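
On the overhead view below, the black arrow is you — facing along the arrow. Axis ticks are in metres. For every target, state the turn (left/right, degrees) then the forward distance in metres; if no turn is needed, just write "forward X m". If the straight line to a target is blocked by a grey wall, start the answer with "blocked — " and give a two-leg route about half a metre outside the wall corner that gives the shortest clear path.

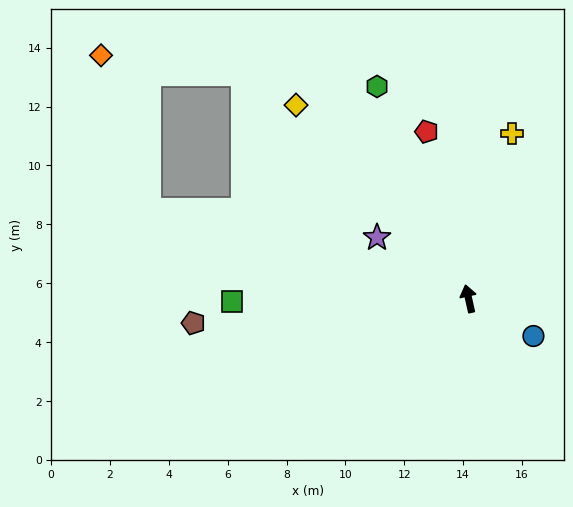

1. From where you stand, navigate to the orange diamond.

blocked — turn left 62°, forward 11.3 m, then turn right 58°, forward 5.5 m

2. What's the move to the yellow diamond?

turn left 29°, forward 8.8 m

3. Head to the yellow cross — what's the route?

turn right 27°, forward 5.8 m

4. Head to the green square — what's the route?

turn left 78°, forward 8.0 m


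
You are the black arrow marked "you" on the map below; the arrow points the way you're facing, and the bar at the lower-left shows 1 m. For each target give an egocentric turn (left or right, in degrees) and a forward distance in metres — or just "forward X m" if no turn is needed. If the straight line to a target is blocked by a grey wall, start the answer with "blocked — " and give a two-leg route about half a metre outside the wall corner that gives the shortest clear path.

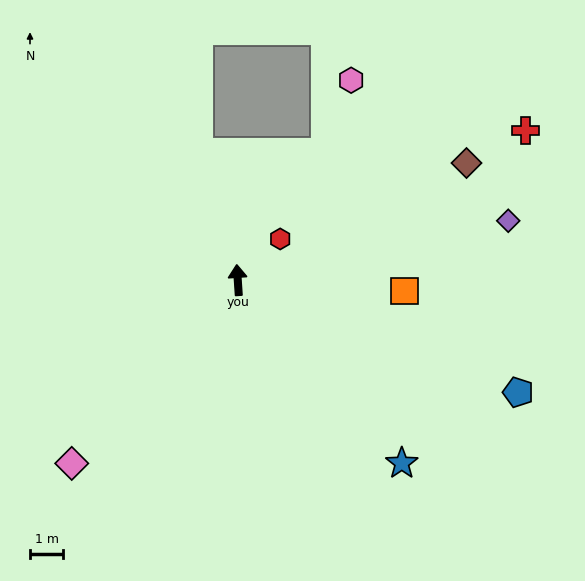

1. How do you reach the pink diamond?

turn left 134°, forward 7.4 m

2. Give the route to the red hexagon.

turn right 50°, forward 1.8 m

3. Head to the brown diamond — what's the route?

turn right 67°, forward 7.7 m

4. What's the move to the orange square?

turn right 98°, forward 5.0 m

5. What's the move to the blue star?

turn right 142°, forward 7.4 m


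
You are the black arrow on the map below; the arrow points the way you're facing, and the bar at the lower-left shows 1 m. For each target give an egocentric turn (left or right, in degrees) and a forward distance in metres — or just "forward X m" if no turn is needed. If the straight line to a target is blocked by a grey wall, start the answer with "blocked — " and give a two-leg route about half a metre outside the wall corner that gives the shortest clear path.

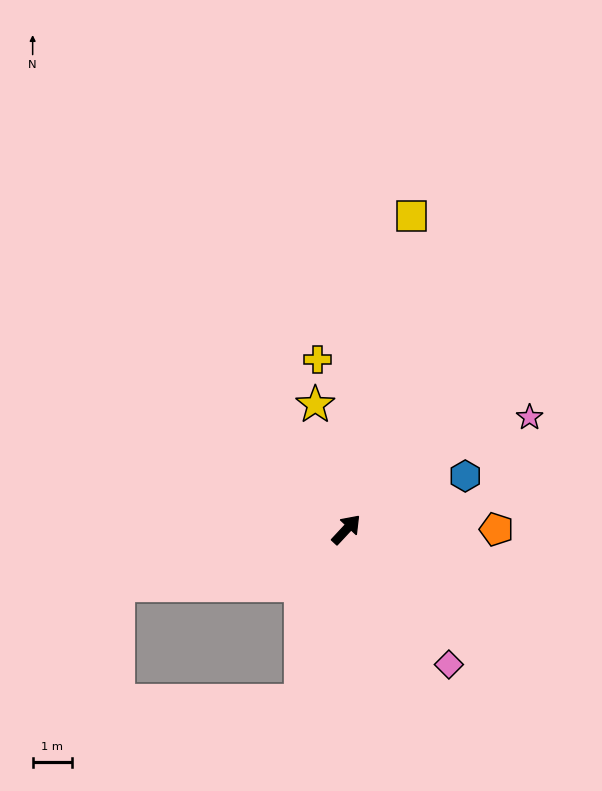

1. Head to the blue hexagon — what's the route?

turn right 23°, forward 3.3 m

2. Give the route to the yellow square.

turn left 31°, forward 8.2 m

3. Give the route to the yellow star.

turn left 57°, forward 3.3 m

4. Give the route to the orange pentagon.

turn right 47°, forward 3.8 m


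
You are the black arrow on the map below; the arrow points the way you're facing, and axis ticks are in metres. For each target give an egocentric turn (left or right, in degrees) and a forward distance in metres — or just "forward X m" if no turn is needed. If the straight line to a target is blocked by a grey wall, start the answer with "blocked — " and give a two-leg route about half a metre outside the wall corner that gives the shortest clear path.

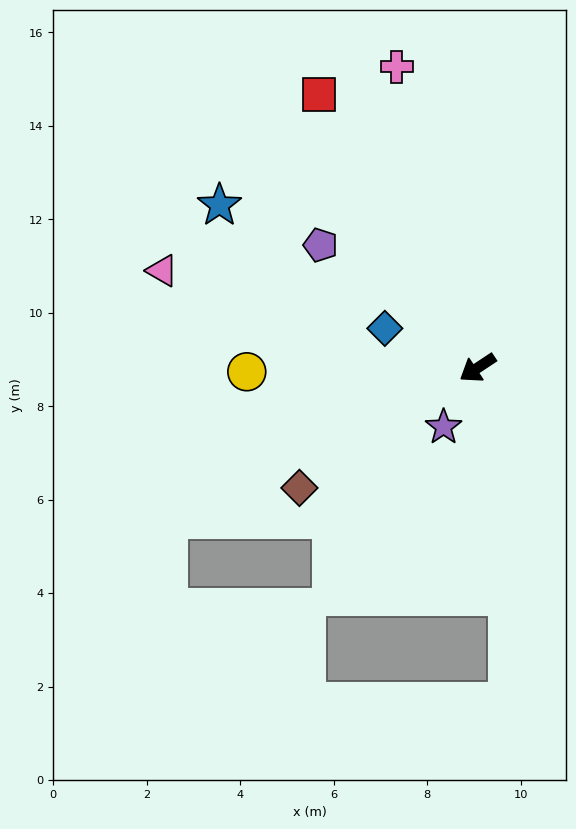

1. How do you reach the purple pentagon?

turn right 72°, forward 4.3 m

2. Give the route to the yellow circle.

turn right 33°, forward 4.9 m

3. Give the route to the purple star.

turn left 27°, forward 1.5 m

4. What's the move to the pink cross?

turn right 108°, forward 6.7 m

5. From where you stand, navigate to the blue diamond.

turn right 57°, forward 2.2 m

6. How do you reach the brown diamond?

forward 4.6 m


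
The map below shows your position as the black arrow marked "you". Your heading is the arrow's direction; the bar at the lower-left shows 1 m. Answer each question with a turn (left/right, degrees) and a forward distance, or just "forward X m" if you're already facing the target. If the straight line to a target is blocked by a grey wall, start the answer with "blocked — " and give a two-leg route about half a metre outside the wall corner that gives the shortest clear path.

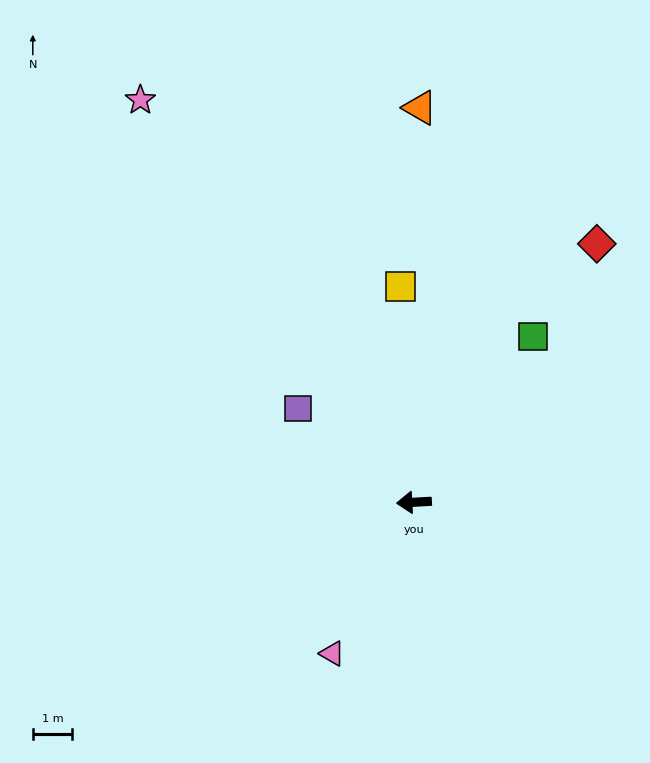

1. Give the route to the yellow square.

turn right 90°, forward 5.4 m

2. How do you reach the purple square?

turn right 42°, forward 3.8 m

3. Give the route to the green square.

turn right 129°, forward 5.1 m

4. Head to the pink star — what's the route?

turn right 59°, forward 12.3 m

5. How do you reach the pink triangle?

turn left 58°, forward 4.3 m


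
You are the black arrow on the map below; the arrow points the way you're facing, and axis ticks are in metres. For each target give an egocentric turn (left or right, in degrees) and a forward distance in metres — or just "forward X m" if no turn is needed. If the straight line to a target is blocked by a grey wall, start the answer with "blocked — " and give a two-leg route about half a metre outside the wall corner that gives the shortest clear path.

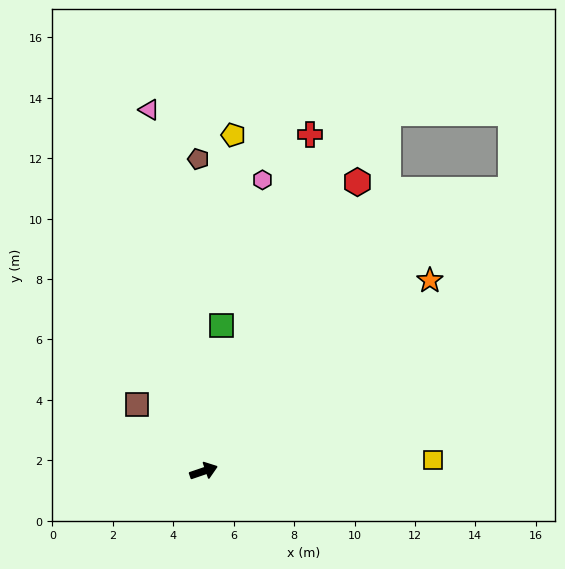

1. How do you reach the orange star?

turn left 21°, forward 9.8 m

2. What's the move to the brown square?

turn left 116°, forward 3.1 m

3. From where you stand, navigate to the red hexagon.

turn left 43°, forward 10.8 m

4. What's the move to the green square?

turn left 64°, forward 4.9 m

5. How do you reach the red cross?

turn left 54°, forward 11.7 m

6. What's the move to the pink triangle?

turn left 80°, forward 12.1 m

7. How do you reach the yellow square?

turn right 16°, forward 7.6 m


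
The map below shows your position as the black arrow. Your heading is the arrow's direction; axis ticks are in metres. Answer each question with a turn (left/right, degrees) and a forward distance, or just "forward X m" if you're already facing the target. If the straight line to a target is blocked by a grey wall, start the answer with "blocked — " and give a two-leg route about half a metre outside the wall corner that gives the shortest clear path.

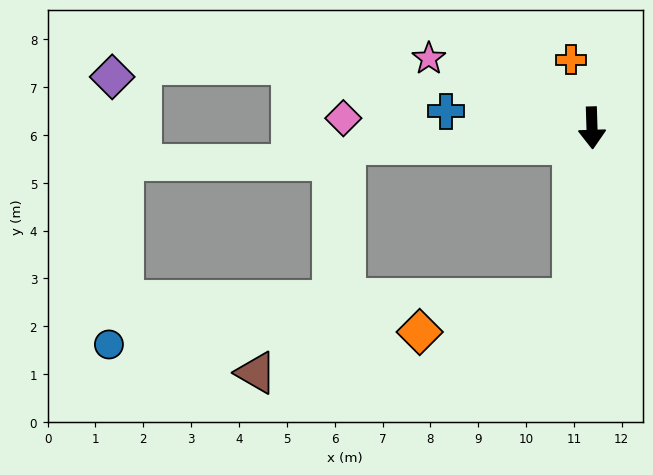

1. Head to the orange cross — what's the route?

turn right 165°, forward 1.5 m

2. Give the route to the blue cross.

turn right 98°, forward 3.1 m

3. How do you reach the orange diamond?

blocked — turn right 8°, forward 3.6 m, then turn right 72°, forward 3.3 m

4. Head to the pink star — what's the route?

turn right 115°, forward 3.7 m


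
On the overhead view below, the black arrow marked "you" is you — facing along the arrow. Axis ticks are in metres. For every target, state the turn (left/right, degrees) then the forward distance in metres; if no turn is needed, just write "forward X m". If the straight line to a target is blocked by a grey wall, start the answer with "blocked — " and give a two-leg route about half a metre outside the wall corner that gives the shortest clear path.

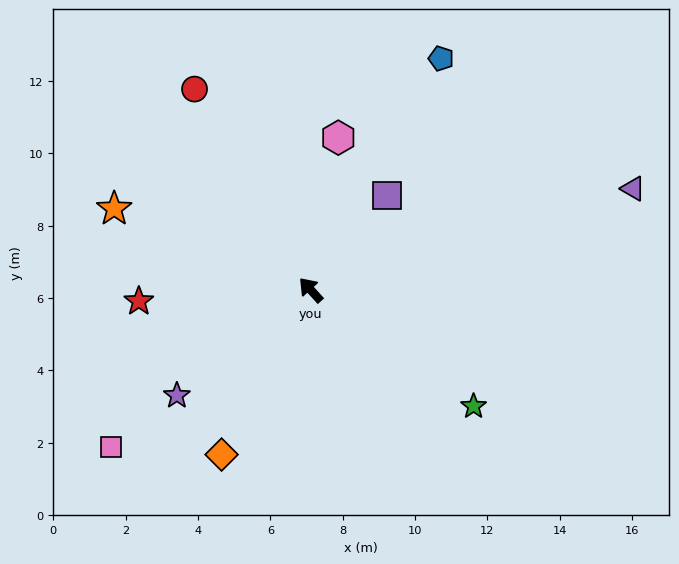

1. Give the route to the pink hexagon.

turn right 53°, forward 4.3 m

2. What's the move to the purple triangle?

turn right 115°, forward 9.3 m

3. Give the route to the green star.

turn right 168°, forward 5.5 m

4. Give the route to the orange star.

turn left 25°, forward 5.9 m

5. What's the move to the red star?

turn left 51°, forward 4.8 m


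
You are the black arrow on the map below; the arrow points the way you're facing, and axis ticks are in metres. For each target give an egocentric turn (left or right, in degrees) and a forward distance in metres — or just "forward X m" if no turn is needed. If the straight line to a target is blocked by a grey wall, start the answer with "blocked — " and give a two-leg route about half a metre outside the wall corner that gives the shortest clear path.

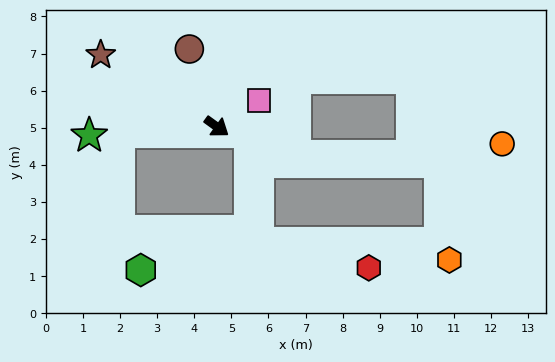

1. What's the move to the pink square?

turn left 68°, forward 1.3 m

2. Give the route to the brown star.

turn right 176°, forward 3.7 m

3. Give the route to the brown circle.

turn left 145°, forward 2.2 m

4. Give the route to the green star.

turn right 140°, forward 3.4 m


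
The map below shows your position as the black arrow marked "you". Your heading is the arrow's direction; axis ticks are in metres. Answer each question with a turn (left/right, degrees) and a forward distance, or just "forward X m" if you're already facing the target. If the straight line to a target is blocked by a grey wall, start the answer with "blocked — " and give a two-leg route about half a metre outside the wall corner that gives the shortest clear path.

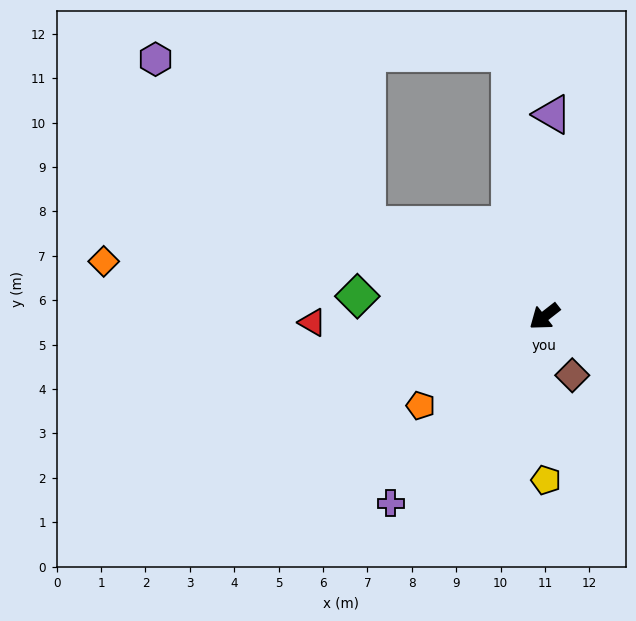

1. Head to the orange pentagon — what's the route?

turn right 2°, forward 3.4 m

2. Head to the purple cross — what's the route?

turn left 13°, forward 5.4 m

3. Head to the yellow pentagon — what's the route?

turn left 53°, forward 3.7 m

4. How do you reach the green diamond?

turn right 44°, forward 4.2 m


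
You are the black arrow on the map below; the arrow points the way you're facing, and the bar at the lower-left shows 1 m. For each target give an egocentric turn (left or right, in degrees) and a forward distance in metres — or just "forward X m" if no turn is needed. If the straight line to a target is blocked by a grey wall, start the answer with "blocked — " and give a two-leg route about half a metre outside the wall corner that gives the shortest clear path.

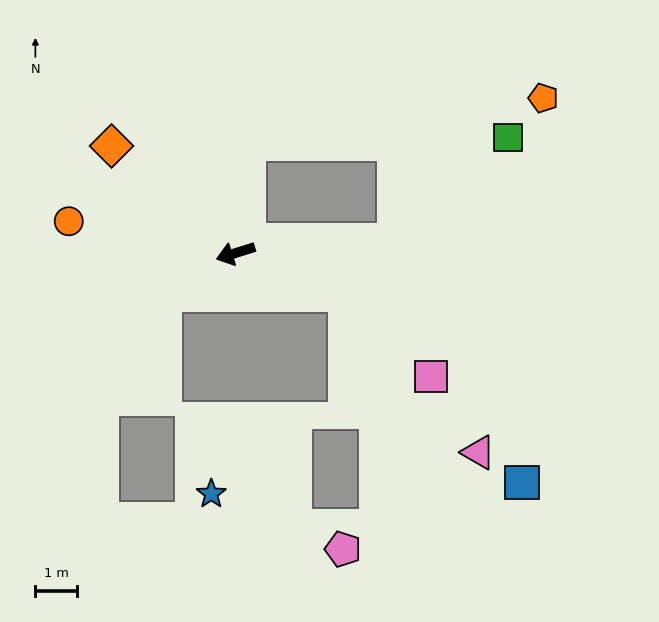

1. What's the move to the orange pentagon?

blocked — turn right 114°, forward 2.7 m, then turn right 75°, forward 7.1 m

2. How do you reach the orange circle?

turn right 28°, forward 4.1 m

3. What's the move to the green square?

blocked — turn left 167°, forward 3.8 m, then turn left 38°, forward 3.7 m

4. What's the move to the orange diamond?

turn right 58°, forward 3.9 m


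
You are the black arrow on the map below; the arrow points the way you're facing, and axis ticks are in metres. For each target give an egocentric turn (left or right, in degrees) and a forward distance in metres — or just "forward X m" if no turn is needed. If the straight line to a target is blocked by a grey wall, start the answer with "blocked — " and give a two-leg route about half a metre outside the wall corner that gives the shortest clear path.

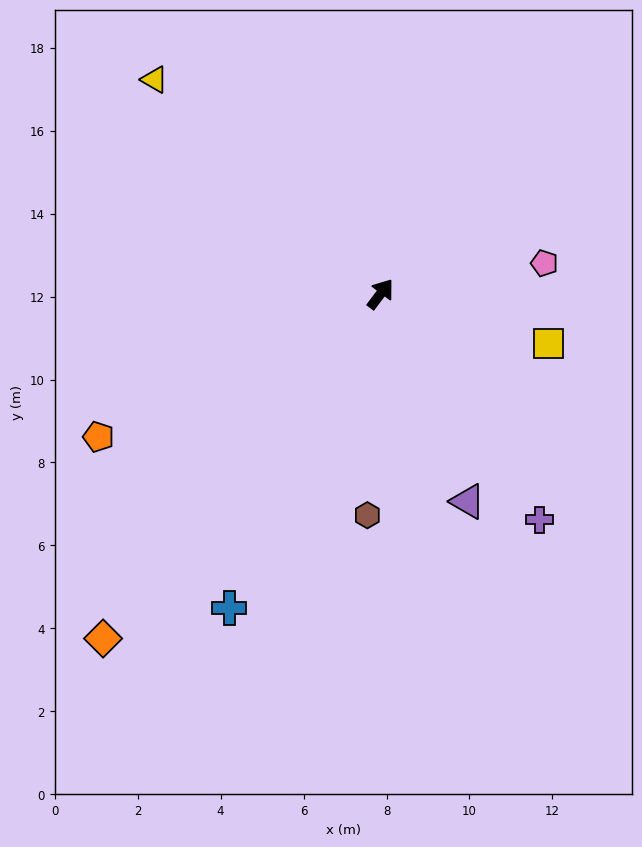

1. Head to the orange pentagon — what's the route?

turn left 154°, forward 7.6 m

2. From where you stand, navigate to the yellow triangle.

turn left 83°, forward 7.5 m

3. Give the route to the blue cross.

turn right 169°, forward 8.4 m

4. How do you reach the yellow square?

turn right 70°, forward 4.2 m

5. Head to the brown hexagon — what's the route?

turn right 146°, forward 5.3 m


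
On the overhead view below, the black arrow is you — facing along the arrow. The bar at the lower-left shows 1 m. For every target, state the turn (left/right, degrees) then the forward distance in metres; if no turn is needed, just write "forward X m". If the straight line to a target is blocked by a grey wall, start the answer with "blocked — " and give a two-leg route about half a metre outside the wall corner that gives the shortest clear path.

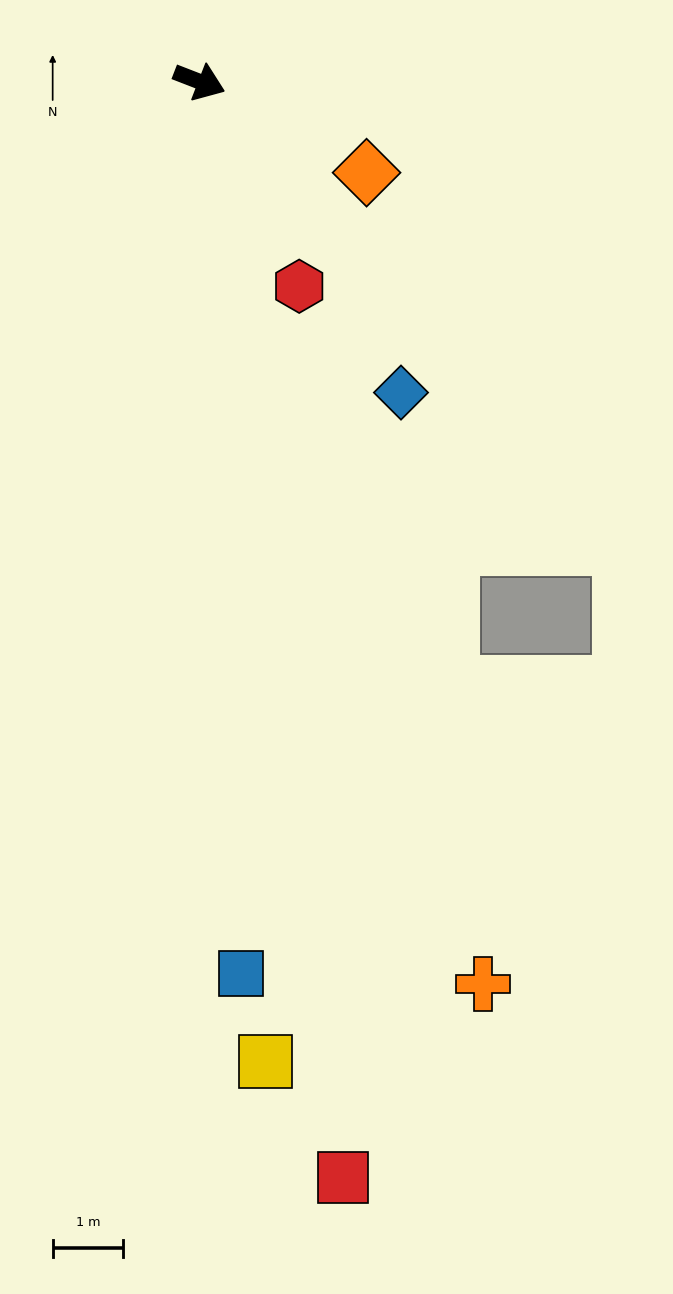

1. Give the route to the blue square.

turn right 66°, forward 12.6 m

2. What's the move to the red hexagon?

turn right 43°, forward 3.2 m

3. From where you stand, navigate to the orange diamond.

turn right 7°, forward 2.7 m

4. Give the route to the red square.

turn right 61°, forward 15.6 m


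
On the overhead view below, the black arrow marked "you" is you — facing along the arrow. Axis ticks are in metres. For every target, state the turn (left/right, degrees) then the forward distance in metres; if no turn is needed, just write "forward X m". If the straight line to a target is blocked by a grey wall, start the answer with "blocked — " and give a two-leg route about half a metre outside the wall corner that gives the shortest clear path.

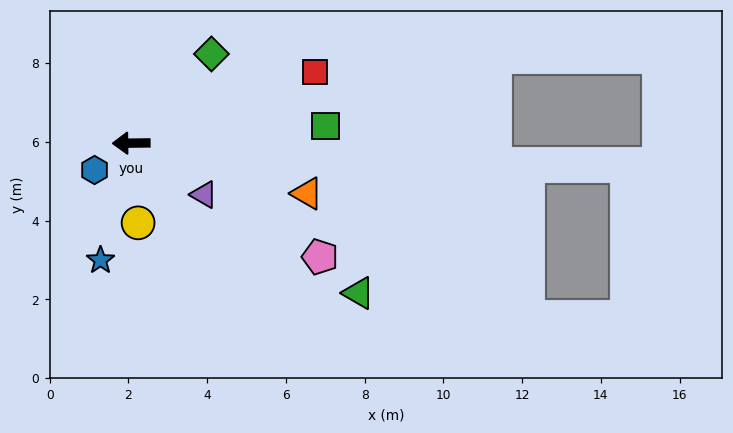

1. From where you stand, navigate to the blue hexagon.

turn left 36°, forward 1.2 m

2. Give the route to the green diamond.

turn right 133°, forward 3.0 m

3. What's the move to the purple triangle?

turn left 144°, forward 2.3 m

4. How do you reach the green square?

turn right 176°, forward 5.0 m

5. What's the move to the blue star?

turn left 75°, forward 3.1 m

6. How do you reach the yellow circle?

turn left 94°, forward 2.0 m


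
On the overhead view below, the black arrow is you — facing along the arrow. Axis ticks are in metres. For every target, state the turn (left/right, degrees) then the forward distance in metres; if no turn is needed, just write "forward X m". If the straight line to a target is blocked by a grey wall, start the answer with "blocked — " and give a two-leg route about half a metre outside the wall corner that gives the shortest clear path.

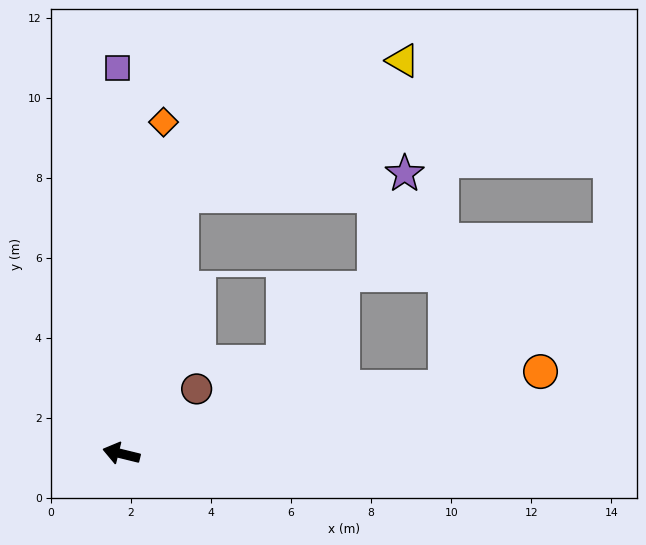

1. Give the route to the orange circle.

turn right 155°, forward 10.7 m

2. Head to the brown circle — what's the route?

turn right 125°, forward 2.5 m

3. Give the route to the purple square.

turn right 76°, forward 9.6 m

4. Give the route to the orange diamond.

turn right 83°, forward 8.4 m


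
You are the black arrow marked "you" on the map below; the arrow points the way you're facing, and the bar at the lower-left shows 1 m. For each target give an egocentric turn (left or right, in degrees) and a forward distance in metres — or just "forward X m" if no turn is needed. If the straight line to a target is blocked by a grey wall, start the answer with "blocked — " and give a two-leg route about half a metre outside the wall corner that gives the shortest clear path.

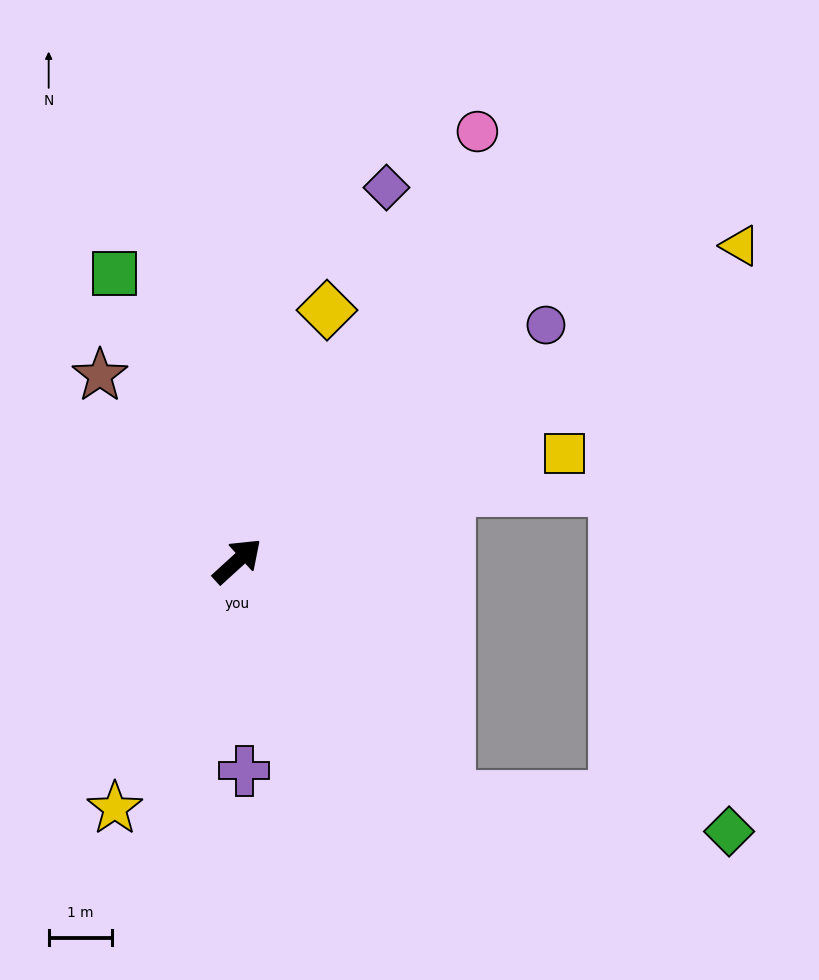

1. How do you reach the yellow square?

turn right 24°, forward 5.5 m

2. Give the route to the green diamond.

blocked — turn right 91°, forward 5.1 m, then turn left 42°, forward 4.5 m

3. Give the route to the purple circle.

turn right 5°, forward 6.2 m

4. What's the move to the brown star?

turn left 84°, forward 3.7 m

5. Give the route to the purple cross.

turn right 130°, forward 3.3 m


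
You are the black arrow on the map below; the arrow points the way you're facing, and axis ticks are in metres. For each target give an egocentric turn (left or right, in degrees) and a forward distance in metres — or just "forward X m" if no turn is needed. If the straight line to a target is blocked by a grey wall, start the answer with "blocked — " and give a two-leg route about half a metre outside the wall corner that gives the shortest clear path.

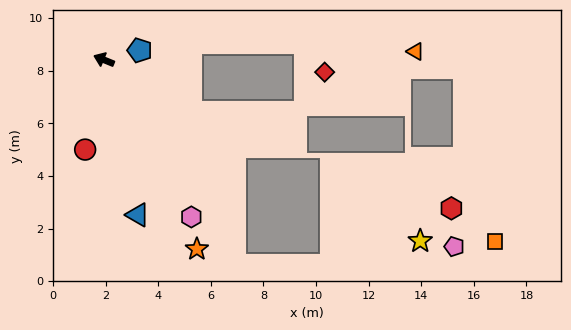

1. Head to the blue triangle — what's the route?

turn left 125°, forward 6.0 m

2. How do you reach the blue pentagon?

turn right 143°, forward 1.4 m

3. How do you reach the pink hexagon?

turn left 141°, forward 6.8 m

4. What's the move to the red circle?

turn left 100°, forward 3.5 m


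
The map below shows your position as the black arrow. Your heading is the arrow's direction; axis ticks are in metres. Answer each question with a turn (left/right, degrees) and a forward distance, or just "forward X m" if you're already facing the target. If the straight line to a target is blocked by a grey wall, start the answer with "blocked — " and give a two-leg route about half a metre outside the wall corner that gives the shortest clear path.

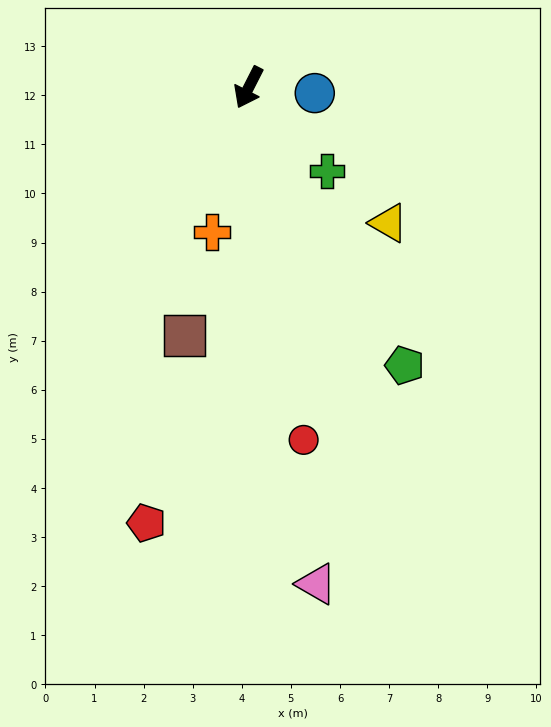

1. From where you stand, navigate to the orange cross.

turn left 13°, forward 3.0 m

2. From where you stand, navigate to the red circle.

turn left 36°, forward 7.3 m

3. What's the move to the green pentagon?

turn left 56°, forward 6.5 m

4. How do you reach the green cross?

turn left 70°, forward 2.3 m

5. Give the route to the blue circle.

turn left 112°, forward 1.4 m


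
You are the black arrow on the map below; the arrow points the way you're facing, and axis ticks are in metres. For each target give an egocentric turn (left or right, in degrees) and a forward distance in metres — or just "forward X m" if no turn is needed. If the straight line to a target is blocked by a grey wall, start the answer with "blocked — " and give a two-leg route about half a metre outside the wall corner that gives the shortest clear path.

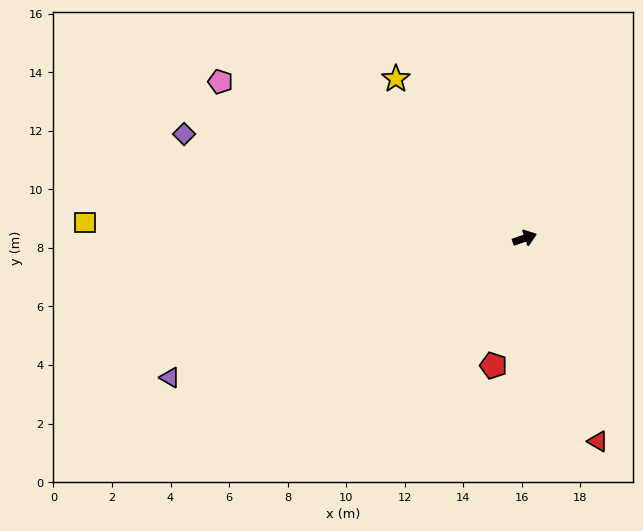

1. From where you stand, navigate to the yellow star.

turn left 110°, forward 7.0 m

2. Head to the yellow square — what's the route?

turn left 159°, forward 15.0 m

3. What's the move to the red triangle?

turn right 89°, forward 7.4 m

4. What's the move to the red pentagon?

turn right 123°, forward 4.5 m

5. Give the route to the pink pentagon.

turn left 134°, forward 11.7 m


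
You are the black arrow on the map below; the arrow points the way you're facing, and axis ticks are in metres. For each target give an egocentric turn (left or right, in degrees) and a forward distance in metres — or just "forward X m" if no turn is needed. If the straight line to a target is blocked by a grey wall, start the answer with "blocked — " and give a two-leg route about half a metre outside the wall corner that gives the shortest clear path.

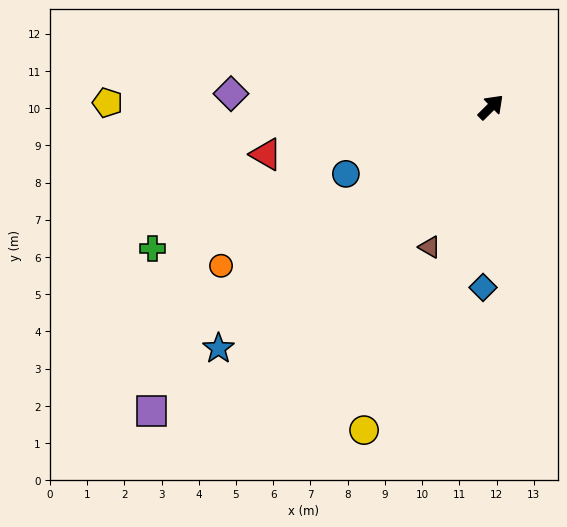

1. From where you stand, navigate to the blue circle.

turn left 160°, forward 4.3 m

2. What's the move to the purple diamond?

turn left 132°, forward 7.0 m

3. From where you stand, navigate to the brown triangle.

turn right 158°, forward 4.1 m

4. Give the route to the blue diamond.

turn right 137°, forward 4.9 m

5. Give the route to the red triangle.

turn left 147°, forward 6.2 m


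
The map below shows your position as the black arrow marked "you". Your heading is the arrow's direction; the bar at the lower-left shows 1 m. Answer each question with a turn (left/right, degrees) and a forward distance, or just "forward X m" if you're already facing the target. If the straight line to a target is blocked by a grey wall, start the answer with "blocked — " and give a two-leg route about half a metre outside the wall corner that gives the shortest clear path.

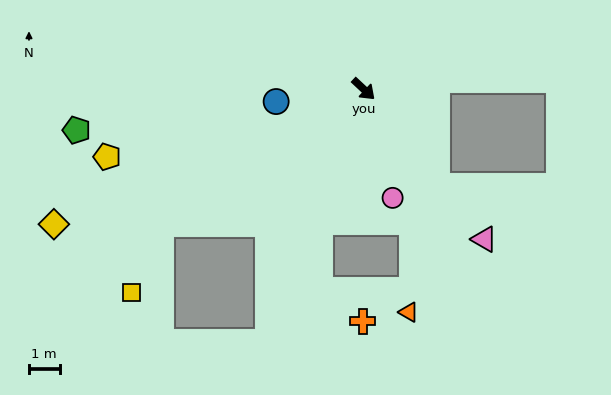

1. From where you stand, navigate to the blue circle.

turn right 129°, forward 2.9 m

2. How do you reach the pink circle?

turn right 32°, forward 3.7 m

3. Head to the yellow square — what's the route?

blocked — turn right 103°, forward 7.9 m, then turn left 33°, forward 2.4 m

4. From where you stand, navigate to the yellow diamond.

turn right 113°, forward 11.0 m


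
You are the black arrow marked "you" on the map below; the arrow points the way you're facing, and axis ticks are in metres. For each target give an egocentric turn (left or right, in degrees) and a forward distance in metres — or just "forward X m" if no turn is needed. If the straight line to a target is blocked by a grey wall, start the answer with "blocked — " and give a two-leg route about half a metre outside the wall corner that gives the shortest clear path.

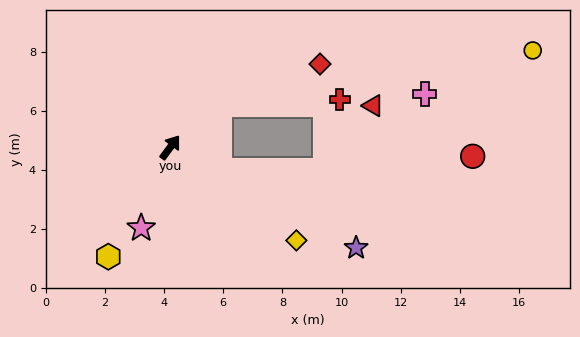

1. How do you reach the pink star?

turn right 163°, forward 2.9 m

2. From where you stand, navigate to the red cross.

blocked — turn right 13°, forward 2.2 m, then turn right 38°, forward 4.1 m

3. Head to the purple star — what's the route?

turn right 82°, forward 7.1 m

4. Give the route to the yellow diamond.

turn right 90°, forward 5.3 m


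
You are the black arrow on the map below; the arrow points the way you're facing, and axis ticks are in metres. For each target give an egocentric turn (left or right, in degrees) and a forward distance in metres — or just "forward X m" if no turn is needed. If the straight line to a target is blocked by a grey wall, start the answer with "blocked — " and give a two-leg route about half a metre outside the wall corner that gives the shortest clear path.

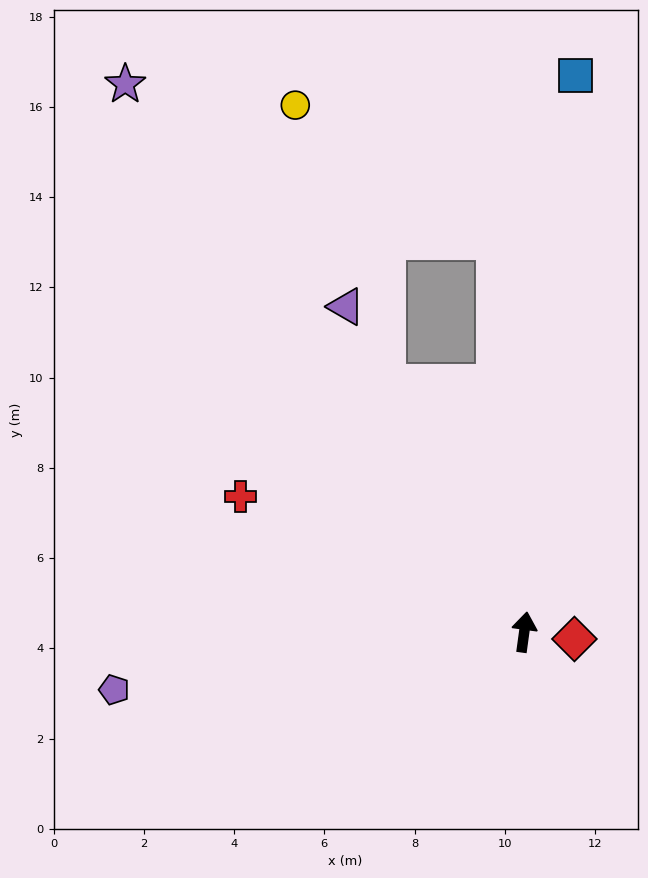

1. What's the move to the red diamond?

turn right 90°, forward 1.1 m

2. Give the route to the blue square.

turn left 2°, forward 12.4 m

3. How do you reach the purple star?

turn left 44°, forward 15.0 m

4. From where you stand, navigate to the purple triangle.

turn left 36°, forward 8.2 m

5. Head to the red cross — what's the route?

turn left 72°, forward 7.0 m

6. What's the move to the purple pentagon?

turn left 106°, forward 9.2 m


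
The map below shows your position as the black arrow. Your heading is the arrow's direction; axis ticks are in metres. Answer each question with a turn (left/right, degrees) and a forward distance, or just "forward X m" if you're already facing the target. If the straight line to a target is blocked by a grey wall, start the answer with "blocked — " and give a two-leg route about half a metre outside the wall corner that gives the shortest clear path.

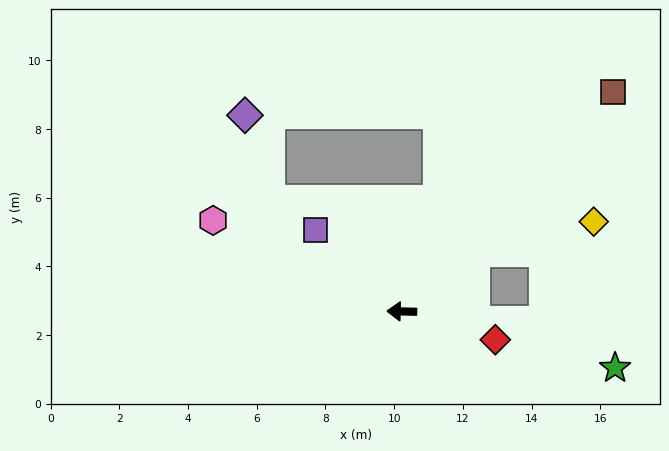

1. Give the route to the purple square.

turn right 42°, forward 3.4 m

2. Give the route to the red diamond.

turn left 165°, forward 2.8 m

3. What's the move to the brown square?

turn right 133°, forward 8.9 m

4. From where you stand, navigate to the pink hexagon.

turn right 24°, forward 6.1 m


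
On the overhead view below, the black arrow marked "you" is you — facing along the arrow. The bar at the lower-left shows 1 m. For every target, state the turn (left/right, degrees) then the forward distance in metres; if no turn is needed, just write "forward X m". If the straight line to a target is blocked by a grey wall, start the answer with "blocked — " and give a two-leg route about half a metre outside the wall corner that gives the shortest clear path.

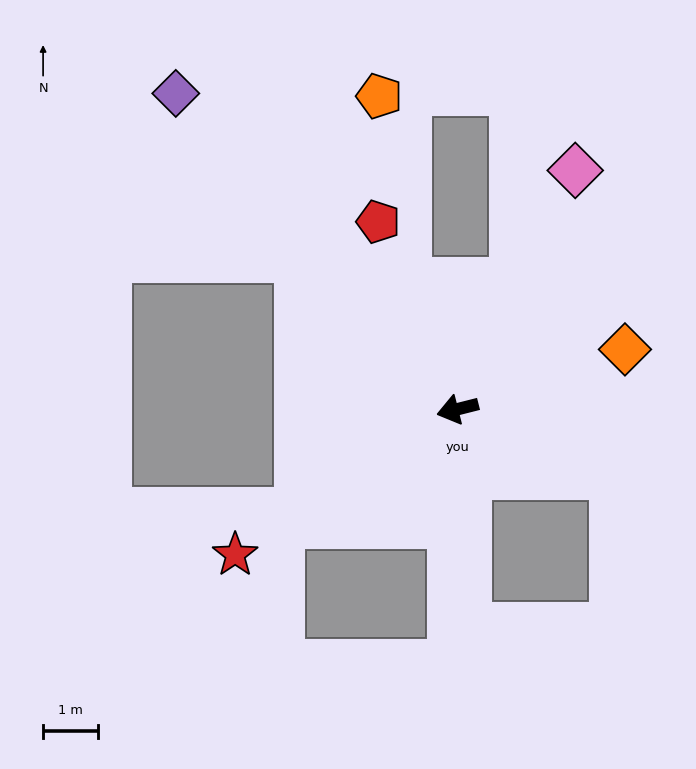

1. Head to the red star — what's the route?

turn left 19°, forward 4.9 m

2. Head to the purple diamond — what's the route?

turn right 62°, forward 7.7 m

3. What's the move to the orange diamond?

turn right 174°, forward 3.2 m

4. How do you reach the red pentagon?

turn right 81°, forward 3.7 m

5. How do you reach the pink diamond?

turn right 130°, forward 4.9 m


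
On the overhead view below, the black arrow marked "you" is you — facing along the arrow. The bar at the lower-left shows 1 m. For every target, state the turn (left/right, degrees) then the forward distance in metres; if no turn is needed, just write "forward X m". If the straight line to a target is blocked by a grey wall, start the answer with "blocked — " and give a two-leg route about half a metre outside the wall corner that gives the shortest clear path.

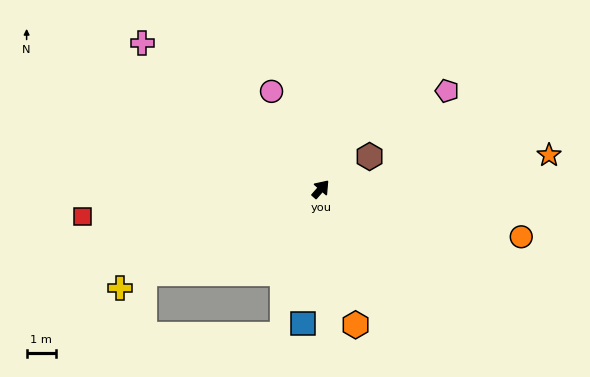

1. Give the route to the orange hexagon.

turn right 124°, forward 4.8 m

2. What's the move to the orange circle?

turn right 62°, forward 7.0 m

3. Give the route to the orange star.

turn right 40°, forward 7.9 m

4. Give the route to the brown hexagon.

turn right 15°, forward 2.0 m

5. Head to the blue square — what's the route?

turn right 146°, forward 4.6 m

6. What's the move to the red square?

turn left 138°, forward 8.2 m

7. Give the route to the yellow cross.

turn left 157°, forward 7.7 m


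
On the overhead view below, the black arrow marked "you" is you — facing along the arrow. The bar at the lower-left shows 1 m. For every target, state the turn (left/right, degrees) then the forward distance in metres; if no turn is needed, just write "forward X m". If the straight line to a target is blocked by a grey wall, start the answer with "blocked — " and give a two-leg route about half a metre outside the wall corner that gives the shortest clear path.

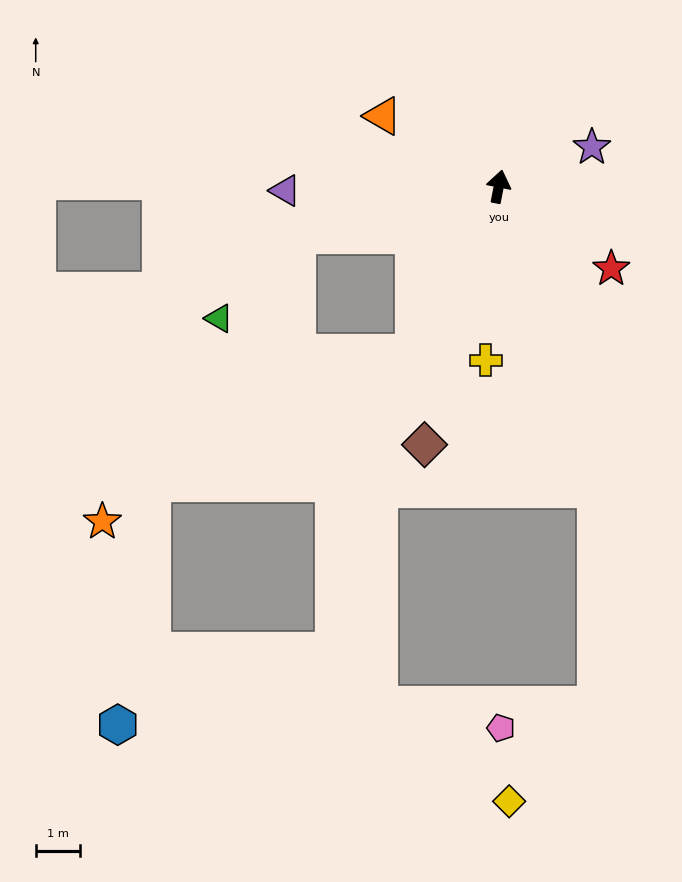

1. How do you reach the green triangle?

blocked — turn left 115°, forward 4.7 m, then turn left 33°, forward 2.6 m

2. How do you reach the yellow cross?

turn right 173°, forward 3.9 m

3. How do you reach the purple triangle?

turn left 102°, forward 4.8 m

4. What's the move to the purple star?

turn right 56°, forward 2.3 m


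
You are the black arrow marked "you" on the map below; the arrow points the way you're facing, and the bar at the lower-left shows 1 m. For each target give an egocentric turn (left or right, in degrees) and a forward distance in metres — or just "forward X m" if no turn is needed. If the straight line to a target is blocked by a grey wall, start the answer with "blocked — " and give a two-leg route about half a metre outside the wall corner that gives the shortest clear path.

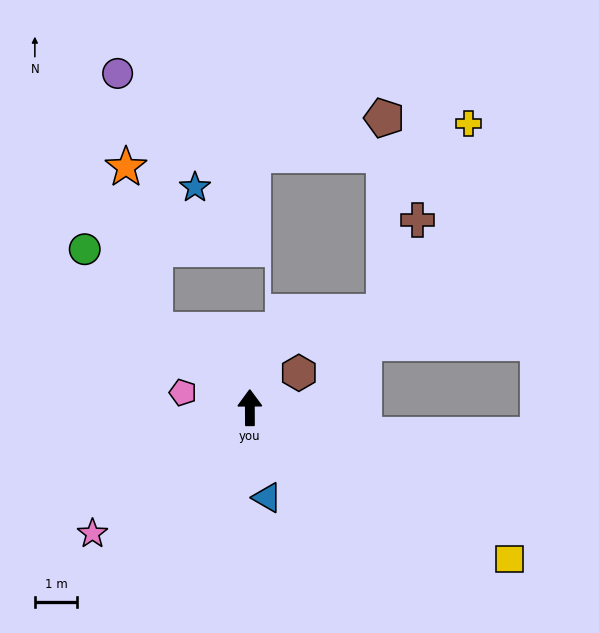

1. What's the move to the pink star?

turn left 128°, forward 4.8 m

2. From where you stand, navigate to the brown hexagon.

turn right 55°, forward 1.4 m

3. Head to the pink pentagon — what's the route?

turn left 77°, forward 1.6 m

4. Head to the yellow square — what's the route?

turn right 120°, forward 7.1 m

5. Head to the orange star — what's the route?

blocked — turn left 51°, forward 2.9 m, then turn right 41°, forward 3.9 m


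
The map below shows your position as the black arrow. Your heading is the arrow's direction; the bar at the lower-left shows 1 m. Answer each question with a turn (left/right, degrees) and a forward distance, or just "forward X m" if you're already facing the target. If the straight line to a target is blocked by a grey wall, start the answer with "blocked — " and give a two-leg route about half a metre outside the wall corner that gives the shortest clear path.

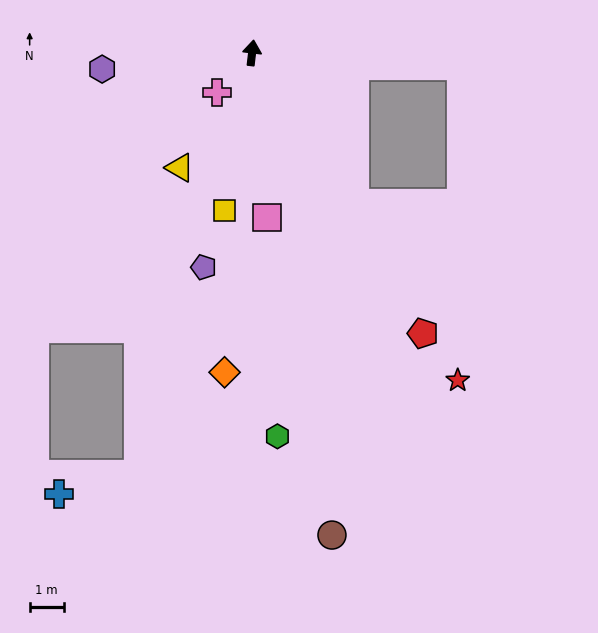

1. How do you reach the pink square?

turn right 168°, forward 4.9 m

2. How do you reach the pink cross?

turn left 145°, forward 1.6 m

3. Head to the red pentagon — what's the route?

turn right 142°, forward 9.7 m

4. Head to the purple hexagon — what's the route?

turn left 103°, forward 4.5 m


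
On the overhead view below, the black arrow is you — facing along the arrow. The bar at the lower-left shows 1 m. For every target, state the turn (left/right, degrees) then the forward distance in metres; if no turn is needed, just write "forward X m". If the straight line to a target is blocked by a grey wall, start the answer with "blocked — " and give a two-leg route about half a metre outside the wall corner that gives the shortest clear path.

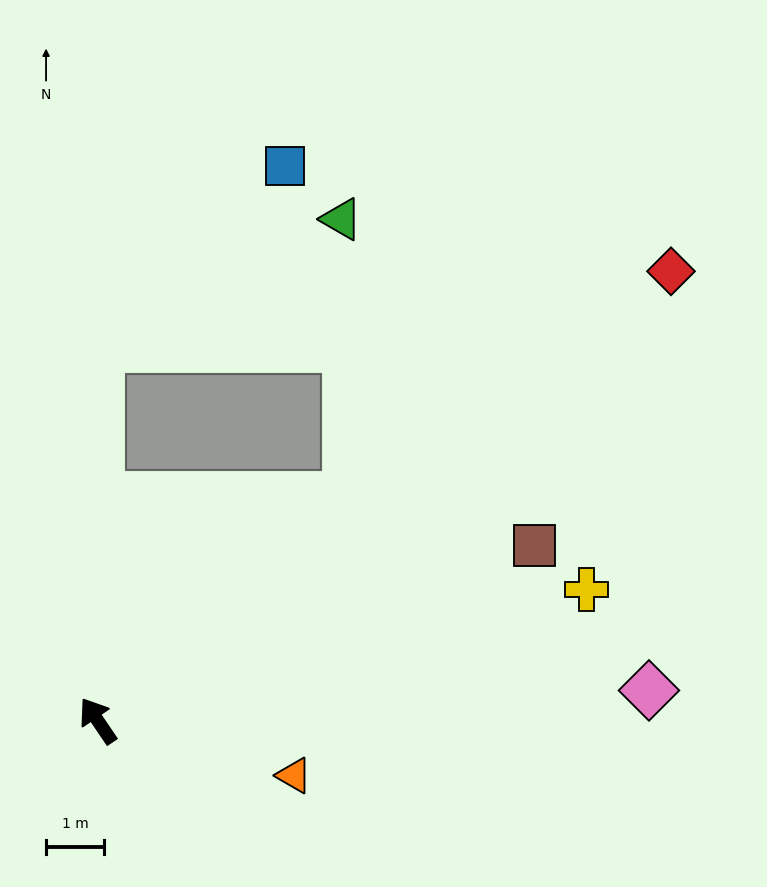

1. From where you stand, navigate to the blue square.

blocked — turn right 34°, forward 6.4 m, then turn right 46°, forward 4.5 m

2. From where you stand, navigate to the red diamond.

turn right 86°, forward 12.5 m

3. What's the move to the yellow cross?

turn right 109°, forward 8.7 m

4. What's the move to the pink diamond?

turn right 121°, forward 9.5 m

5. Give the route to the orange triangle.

turn right 140°, forward 3.5 m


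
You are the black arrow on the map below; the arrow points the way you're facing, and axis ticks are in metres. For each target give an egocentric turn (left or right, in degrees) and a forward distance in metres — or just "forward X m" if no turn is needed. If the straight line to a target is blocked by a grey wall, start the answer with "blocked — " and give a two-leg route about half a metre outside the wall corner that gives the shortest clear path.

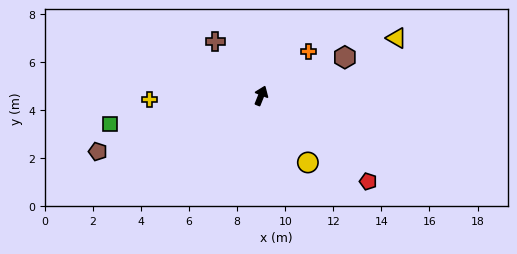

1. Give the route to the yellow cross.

turn left 114°, forward 4.6 m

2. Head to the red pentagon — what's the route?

turn right 107°, forward 5.7 m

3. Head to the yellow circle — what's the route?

turn right 123°, forward 3.4 m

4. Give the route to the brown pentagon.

turn left 131°, forward 7.2 m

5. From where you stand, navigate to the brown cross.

turn left 62°, forward 2.9 m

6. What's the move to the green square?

turn left 123°, forward 6.4 m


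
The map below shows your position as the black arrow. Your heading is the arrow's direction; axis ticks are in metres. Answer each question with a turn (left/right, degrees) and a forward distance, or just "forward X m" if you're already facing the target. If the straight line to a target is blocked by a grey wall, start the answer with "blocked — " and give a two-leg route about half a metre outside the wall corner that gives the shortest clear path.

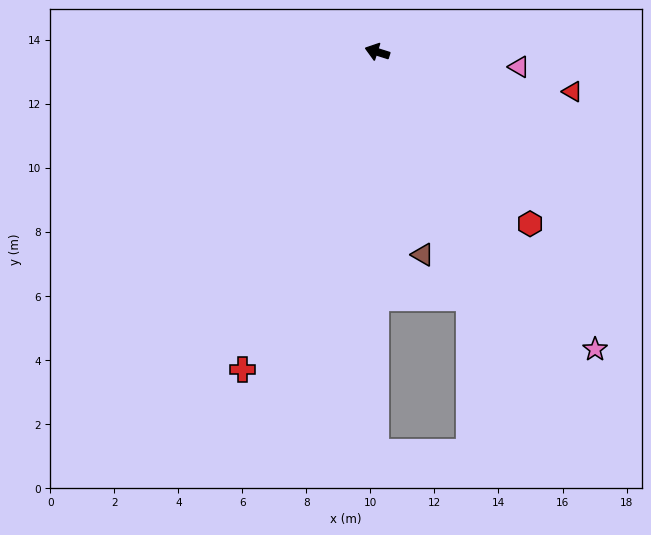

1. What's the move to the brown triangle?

turn left 120°, forward 6.5 m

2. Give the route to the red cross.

turn left 85°, forward 10.8 m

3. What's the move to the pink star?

turn left 144°, forward 11.5 m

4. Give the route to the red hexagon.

turn left 149°, forward 7.2 m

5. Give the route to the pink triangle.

turn right 168°, forward 4.5 m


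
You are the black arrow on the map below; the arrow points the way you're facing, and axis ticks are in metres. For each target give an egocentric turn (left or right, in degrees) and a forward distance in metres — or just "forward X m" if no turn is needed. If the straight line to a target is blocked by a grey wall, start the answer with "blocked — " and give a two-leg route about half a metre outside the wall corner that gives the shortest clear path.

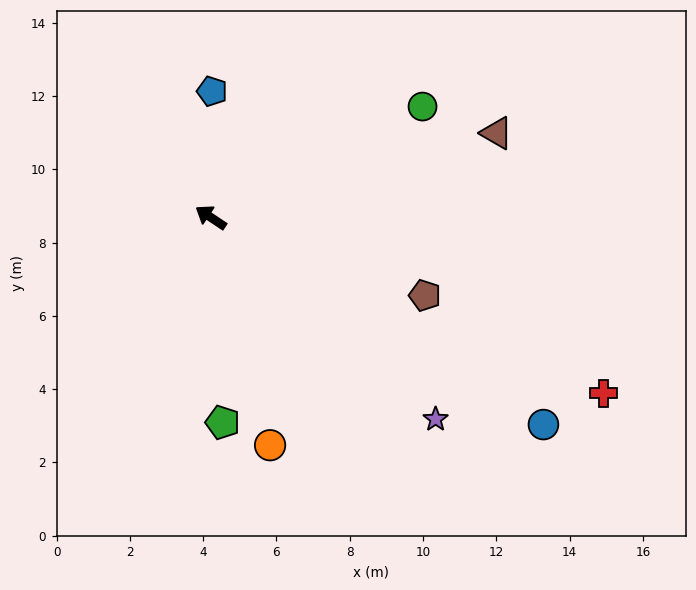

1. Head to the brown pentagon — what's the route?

turn right 166°, forward 6.2 m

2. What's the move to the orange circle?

turn left 138°, forward 6.4 m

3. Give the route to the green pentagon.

turn left 127°, forward 5.6 m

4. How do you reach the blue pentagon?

turn right 57°, forward 3.4 m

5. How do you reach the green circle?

turn right 119°, forward 6.5 m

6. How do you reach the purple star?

turn left 172°, forward 8.2 m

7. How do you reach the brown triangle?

turn right 130°, forward 8.1 m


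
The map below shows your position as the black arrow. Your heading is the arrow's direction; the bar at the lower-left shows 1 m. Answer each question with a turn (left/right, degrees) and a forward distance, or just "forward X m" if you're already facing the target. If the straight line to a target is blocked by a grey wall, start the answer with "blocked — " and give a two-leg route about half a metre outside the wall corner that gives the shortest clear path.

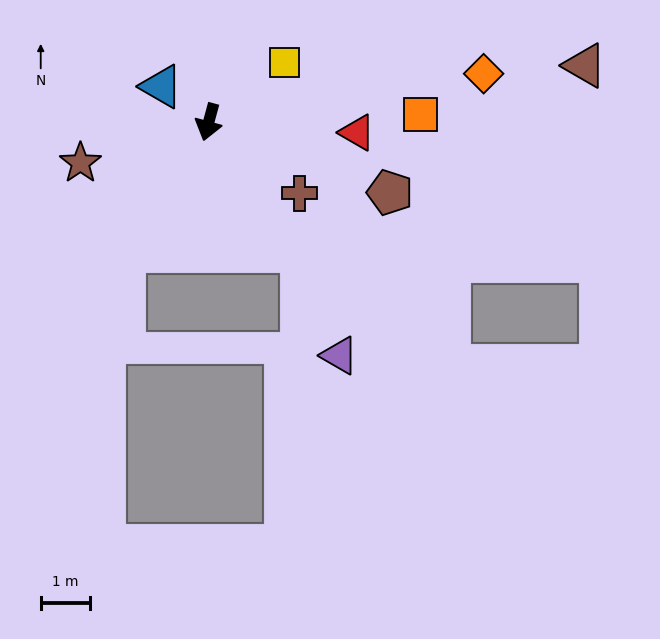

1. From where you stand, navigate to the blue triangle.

turn right 112°, forward 1.2 m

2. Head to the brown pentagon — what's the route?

turn left 84°, forward 3.9 m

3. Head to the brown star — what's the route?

turn right 57°, forward 2.7 m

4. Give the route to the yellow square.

turn left 143°, forward 1.9 m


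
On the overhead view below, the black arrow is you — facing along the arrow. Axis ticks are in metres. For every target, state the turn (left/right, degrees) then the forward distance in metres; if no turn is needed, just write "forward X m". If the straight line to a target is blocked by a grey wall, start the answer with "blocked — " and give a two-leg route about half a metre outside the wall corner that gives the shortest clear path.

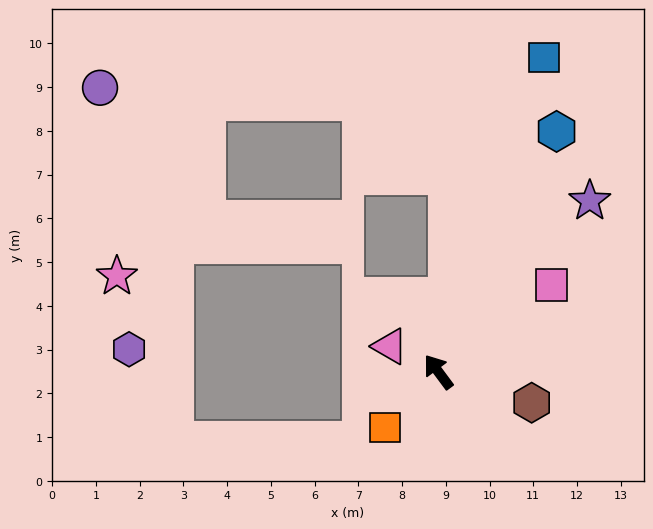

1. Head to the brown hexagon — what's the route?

turn right 145°, forward 2.2 m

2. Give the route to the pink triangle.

turn left 26°, forward 1.3 m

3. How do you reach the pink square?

turn right 89°, forward 3.3 m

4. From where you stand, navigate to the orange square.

turn left 100°, forward 1.8 m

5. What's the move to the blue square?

turn right 55°, forward 7.6 m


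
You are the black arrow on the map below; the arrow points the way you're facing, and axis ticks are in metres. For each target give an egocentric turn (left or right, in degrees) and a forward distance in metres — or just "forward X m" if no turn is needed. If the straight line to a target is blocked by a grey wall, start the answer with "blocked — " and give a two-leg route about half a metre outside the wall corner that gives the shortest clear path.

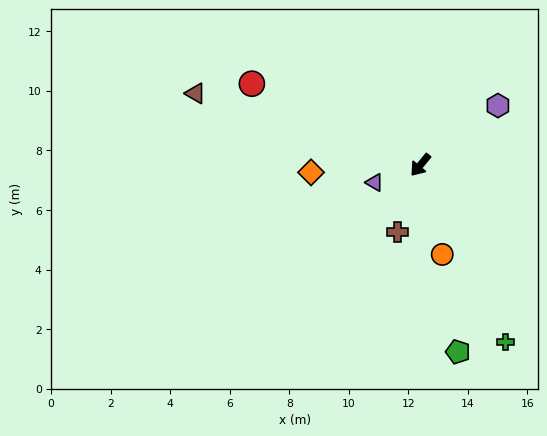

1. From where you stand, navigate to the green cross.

turn left 65°, forward 6.6 m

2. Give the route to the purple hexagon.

turn left 167°, forward 3.3 m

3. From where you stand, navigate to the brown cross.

turn left 21°, forward 2.4 m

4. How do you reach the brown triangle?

turn right 68°, forward 7.9 m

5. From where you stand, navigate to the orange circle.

turn left 53°, forward 3.1 m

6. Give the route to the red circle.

turn right 76°, forward 6.3 m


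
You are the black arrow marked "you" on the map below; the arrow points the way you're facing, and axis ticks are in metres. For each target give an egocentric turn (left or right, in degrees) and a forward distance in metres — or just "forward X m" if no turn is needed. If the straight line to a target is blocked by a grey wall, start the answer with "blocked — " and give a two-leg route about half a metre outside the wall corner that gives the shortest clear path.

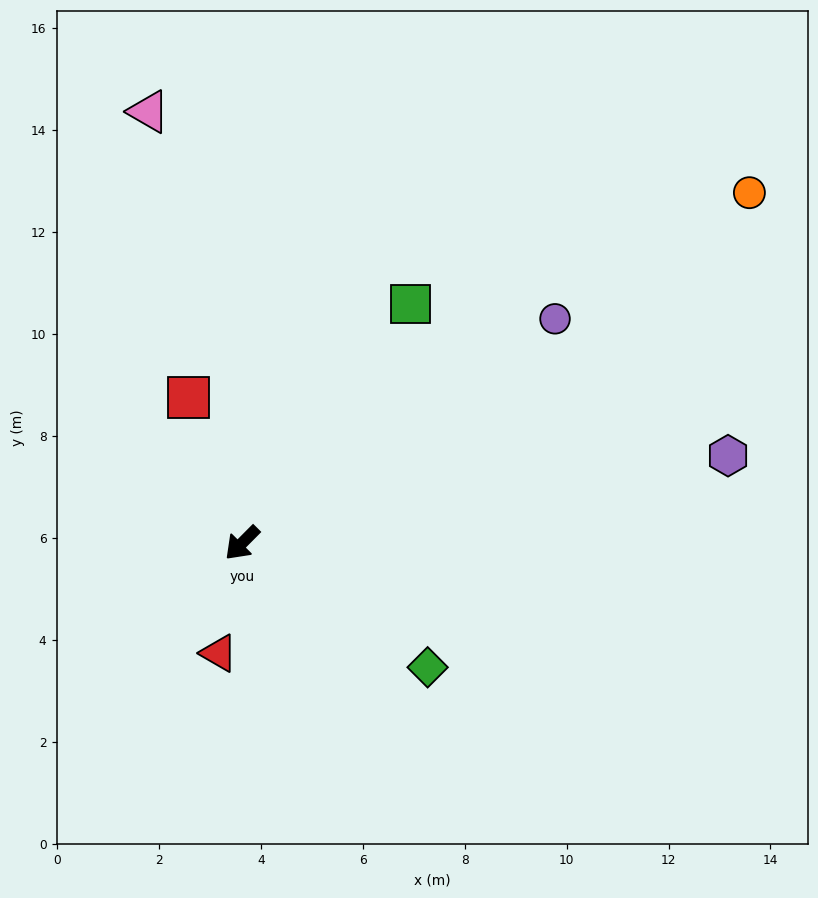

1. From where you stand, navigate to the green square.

turn right 170°, forward 5.7 m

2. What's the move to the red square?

turn right 115°, forward 3.0 m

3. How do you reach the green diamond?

turn left 101°, forward 4.4 m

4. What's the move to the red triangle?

turn left 33°, forward 2.2 m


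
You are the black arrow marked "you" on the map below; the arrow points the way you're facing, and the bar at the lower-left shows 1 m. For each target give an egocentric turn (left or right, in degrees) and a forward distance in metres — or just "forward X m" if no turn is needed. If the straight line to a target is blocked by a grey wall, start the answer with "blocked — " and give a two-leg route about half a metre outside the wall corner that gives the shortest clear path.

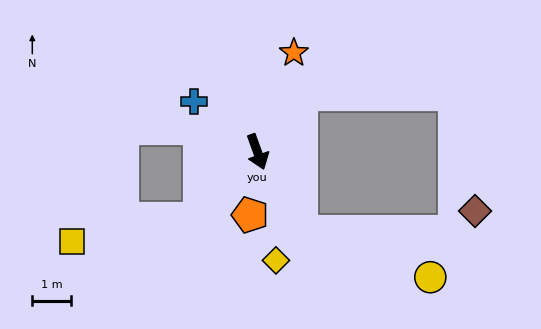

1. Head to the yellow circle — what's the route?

blocked — turn left 9°, forward 2.3 m, then turn left 42°, forward 3.5 m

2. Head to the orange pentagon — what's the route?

turn right 27°, forward 1.6 m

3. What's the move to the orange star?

turn left 140°, forward 2.7 m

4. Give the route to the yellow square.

blocked — turn right 61°, forward 2.3 m, then turn right 38°, forward 3.3 m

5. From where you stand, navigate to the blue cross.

turn right 148°, forward 2.1 m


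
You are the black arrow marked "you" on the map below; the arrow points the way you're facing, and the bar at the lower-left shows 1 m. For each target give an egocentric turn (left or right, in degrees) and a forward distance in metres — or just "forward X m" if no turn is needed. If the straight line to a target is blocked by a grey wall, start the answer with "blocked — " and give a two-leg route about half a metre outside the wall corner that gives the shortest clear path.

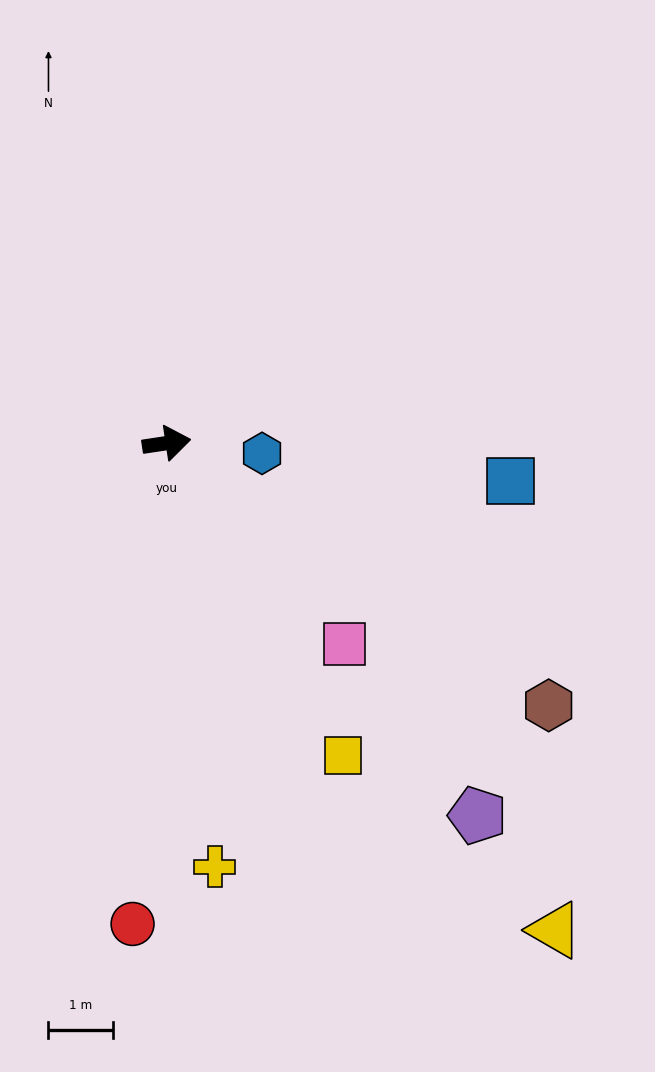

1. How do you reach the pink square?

turn right 57°, forward 4.1 m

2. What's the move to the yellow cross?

turn right 92°, forward 6.6 m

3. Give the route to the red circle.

turn right 103°, forward 7.4 m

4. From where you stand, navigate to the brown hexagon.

turn right 43°, forward 7.2 m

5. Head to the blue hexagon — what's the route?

turn right 15°, forward 1.5 m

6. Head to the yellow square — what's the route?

turn right 69°, forward 5.5 m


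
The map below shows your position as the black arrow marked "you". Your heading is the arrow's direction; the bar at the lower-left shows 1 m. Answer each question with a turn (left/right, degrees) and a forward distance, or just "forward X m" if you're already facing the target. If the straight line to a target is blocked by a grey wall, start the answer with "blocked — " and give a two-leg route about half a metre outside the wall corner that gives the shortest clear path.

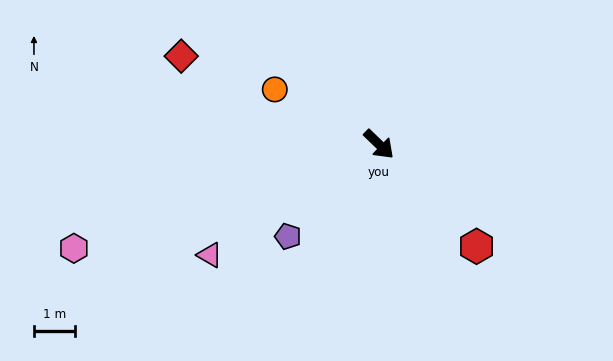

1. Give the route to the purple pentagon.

turn right 91°, forward 3.2 m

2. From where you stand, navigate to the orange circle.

turn right 164°, forward 2.9 m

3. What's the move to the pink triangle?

turn right 103°, forward 5.0 m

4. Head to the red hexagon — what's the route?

turn right 2°, forward 3.5 m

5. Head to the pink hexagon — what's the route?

turn right 117°, forward 7.9 m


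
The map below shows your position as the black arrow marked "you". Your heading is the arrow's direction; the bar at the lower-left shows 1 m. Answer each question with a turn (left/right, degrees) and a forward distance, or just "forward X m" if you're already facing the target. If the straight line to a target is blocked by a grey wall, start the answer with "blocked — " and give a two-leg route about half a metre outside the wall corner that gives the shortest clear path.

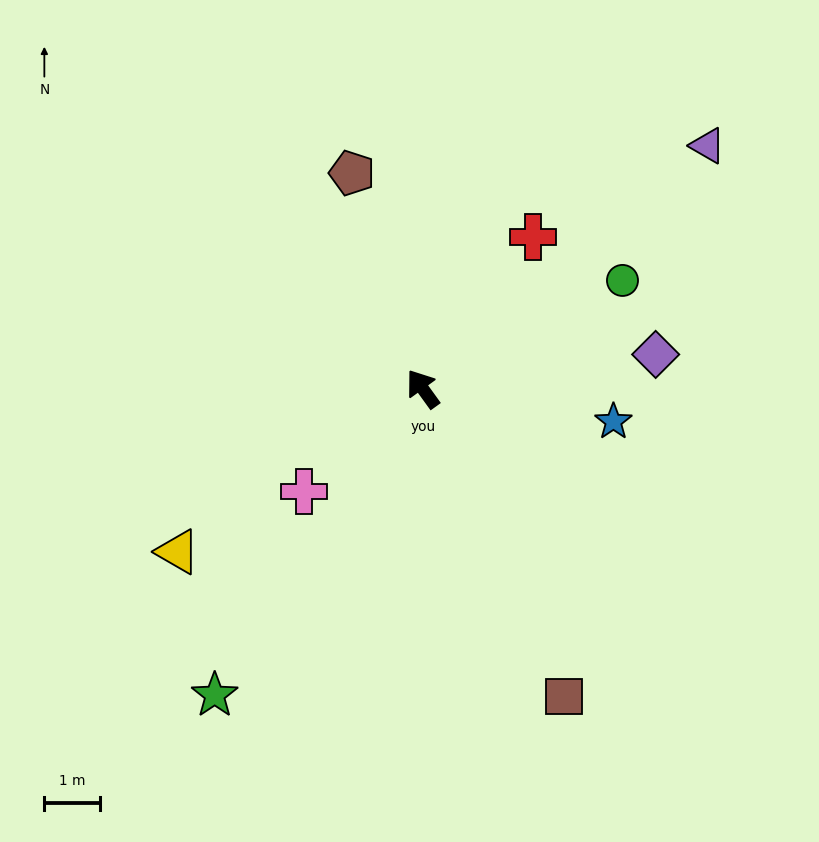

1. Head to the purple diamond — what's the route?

turn right 117°, forward 4.2 m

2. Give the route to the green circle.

turn right 97°, forward 4.1 m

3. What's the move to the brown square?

turn left 169°, forward 6.1 m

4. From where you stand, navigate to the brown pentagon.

turn right 18°, forward 4.1 m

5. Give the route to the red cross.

turn right 72°, forward 3.4 m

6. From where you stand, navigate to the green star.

turn left 110°, forward 6.7 m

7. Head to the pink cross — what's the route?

turn left 95°, forward 2.8 m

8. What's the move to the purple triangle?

turn right 85°, forward 6.7 m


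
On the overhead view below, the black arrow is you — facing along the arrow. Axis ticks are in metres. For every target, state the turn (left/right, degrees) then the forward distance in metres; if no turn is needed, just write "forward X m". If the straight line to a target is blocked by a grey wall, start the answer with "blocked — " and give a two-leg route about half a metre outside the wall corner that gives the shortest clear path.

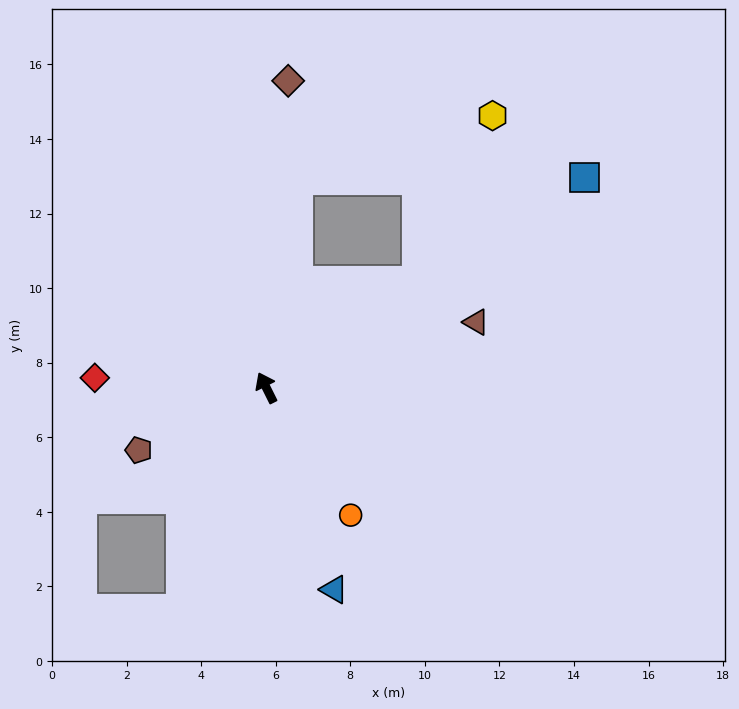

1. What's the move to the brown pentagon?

turn left 90°, forward 3.8 m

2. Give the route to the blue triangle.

turn left 172°, forward 5.7 m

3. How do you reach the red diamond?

turn left 60°, forward 4.6 m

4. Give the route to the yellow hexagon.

blocked — turn right 81°, forward 5.0 m, then turn left 30°, forward 4.9 m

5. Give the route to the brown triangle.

turn right 99°, forward 5.9 m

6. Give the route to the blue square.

turn right 83°, forward 10.2 m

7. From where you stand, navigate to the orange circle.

turn right 173°, forward 4.1 m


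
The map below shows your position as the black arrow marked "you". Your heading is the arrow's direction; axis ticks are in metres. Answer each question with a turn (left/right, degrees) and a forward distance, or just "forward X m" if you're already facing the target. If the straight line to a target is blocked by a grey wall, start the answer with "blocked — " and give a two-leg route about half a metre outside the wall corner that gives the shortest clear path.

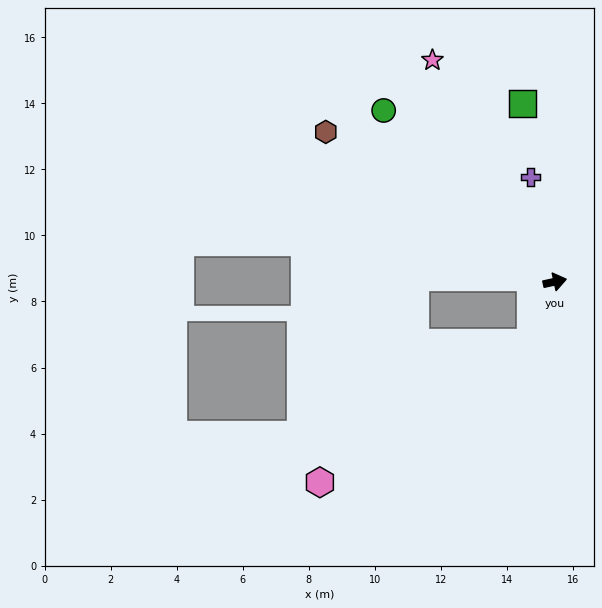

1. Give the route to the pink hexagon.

blocked — turn right 123°, forward 2.0 m, then turn right 36°, forward 7.7 m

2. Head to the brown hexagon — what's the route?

turn left 134°, forward 8.3 m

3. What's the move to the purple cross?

turn left 91°, forward 3.3 m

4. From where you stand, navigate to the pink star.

turn left 107°, forward 7.7 m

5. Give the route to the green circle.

turn left 123°, forward 7.3 m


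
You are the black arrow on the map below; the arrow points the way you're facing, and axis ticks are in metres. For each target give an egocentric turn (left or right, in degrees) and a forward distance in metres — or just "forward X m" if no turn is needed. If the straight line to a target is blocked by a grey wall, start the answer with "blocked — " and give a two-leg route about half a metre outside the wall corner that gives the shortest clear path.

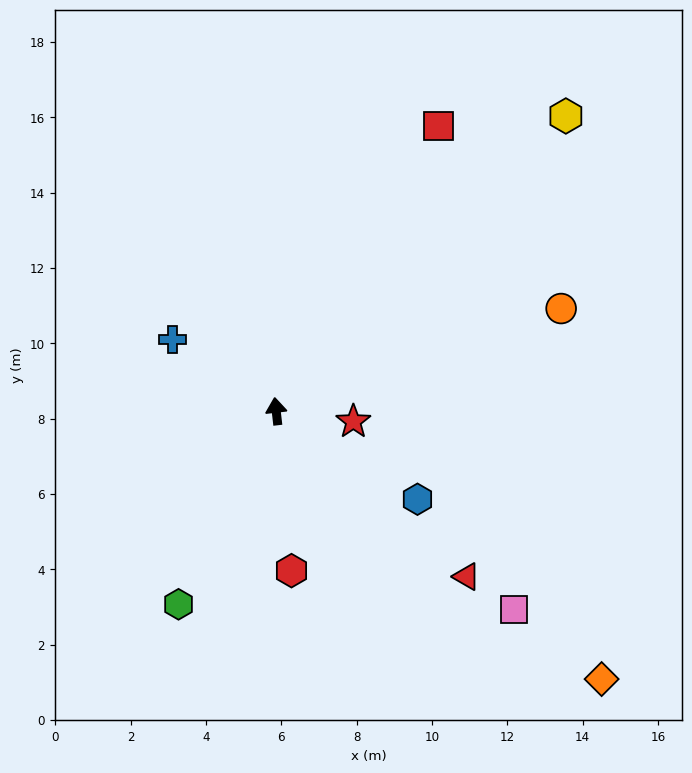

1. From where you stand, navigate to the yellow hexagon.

turn right 51°, forward 11.0 m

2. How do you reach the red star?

turn right 104°, forward 2.1 m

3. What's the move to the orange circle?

turn right 77°, forward 8.0 m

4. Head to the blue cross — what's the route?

turn left 49°, forward 3.3 m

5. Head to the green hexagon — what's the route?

turn left 147°, forward 5.7 m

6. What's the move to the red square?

turn right 36°, forward 8.7 m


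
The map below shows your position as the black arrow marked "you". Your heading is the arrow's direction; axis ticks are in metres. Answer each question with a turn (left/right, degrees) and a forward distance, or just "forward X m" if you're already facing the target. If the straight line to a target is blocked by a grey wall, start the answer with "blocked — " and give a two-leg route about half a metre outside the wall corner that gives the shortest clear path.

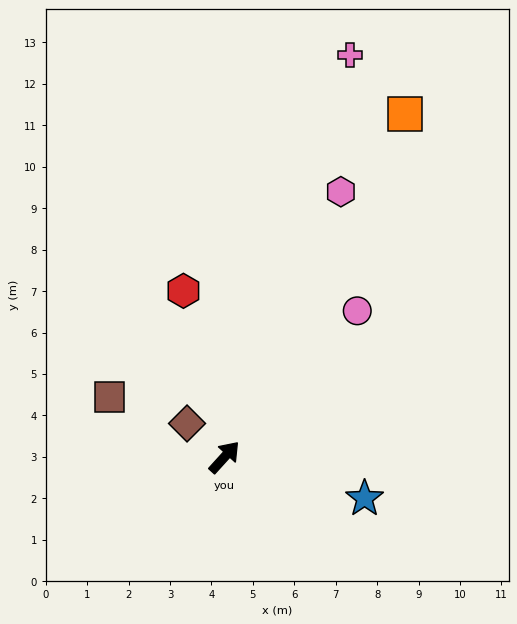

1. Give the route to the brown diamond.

turn left 90°, forward 1.2 m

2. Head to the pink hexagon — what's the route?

turn left 19°, forward 7.0 m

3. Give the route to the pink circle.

forward 4.8 m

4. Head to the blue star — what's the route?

turn right 64°, forward 3.5 m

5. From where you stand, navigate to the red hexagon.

turn left 56°, forward 4.1 m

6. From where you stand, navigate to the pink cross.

turn left 25°, forward 10.2 m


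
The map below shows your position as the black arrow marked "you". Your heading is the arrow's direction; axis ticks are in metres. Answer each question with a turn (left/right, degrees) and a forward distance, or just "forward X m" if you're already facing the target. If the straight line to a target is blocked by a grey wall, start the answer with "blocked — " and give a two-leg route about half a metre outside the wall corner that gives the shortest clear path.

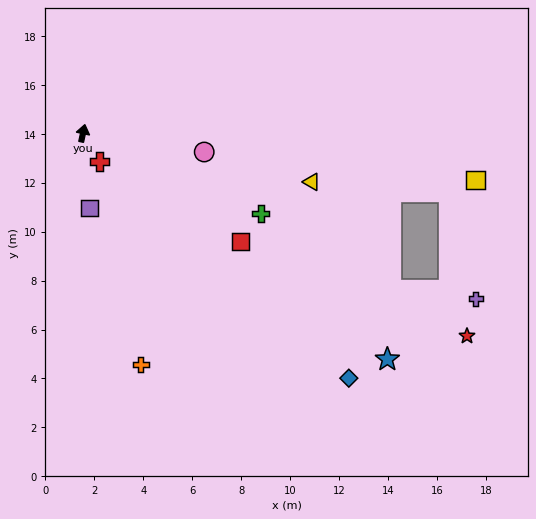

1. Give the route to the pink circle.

turn right 87°, forward 5.0 m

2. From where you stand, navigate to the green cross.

turn right 102°, forward 8.0 m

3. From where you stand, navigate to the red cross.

turn right 137°, forward 1.3 m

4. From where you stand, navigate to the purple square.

turn right 163°, forward 3.1 m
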